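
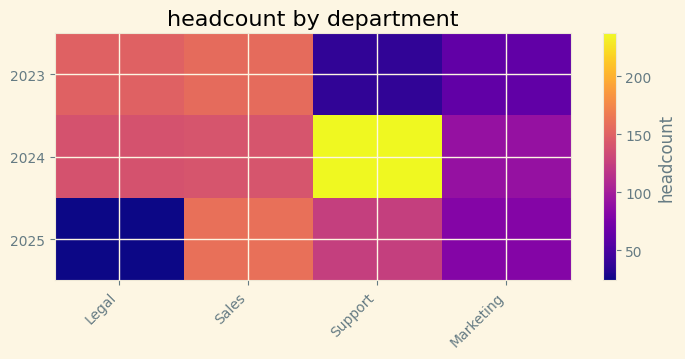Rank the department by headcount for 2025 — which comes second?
Support

Top 3 for 2025: Sales ≈ 160, Support ≈ 120, Marketing ≈ 80.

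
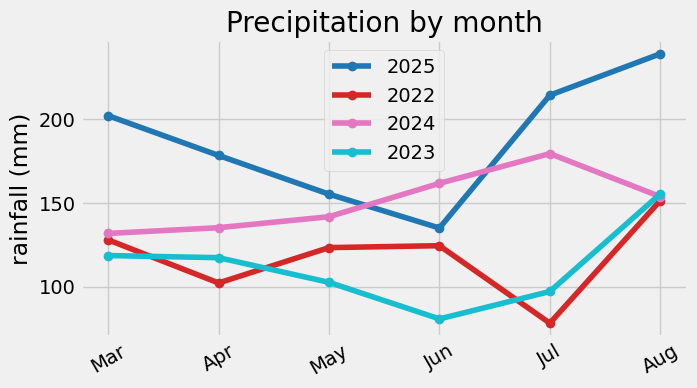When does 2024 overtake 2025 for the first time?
May: 2024 ≈ 140 vs 2025 ≈ 160 (not yet); Jun: 2024 ≈ 160 vs 2025 ≈ 140 (first crossover).

Jun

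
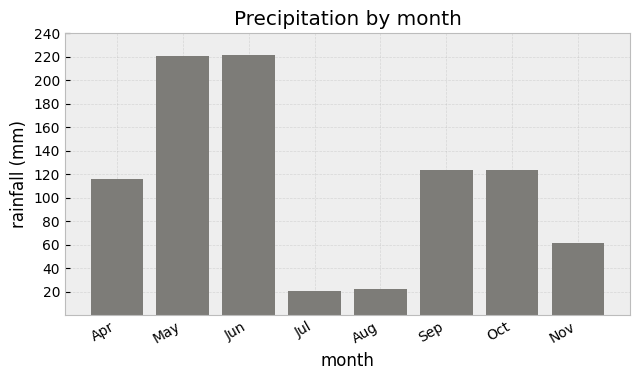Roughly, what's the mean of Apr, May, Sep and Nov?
(120 + 220 + 120 + 60) / 4 ≈ 130.

≈ 130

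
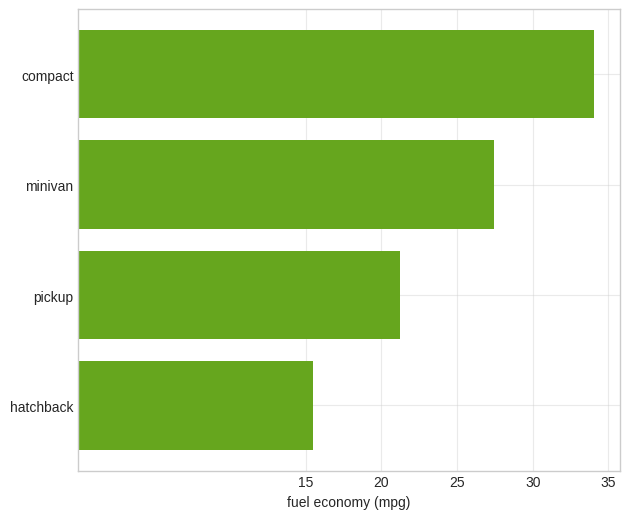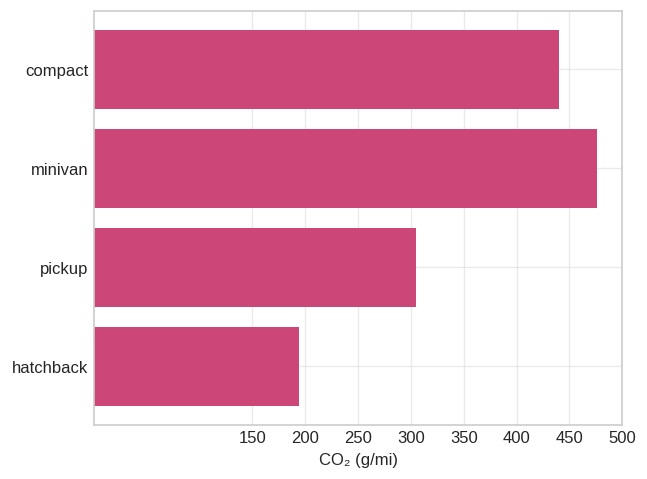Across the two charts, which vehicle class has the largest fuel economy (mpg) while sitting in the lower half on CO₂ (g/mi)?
Chart 2 median CO₂ (g/mi) ≈ 350; below-median vehicle classes: pickup, hatchback. Among those, pickup has the highest fuel economy (mpg) (≈ 20).

pickup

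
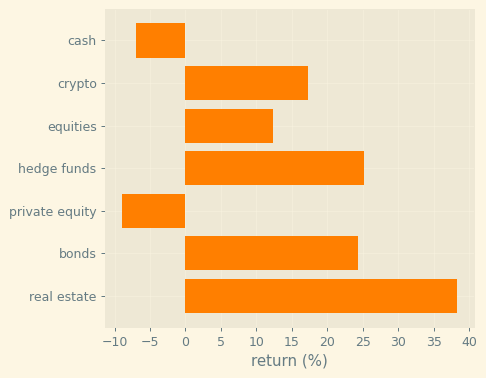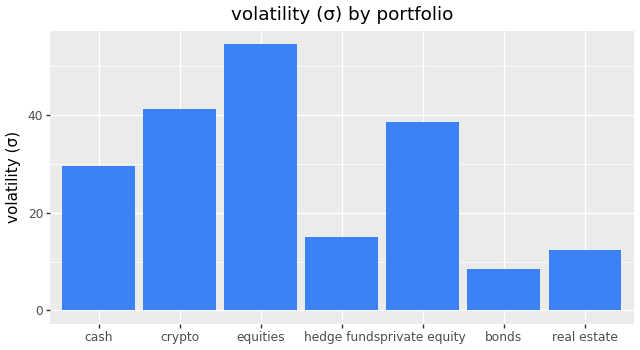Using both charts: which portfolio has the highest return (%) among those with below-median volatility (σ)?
Chart 2 median volatility (σ) ≈ 30; below-median portfolios: hedge funds, bonds, real estate. Among those, real estate has the highest return (%) (≈ 40).

real estate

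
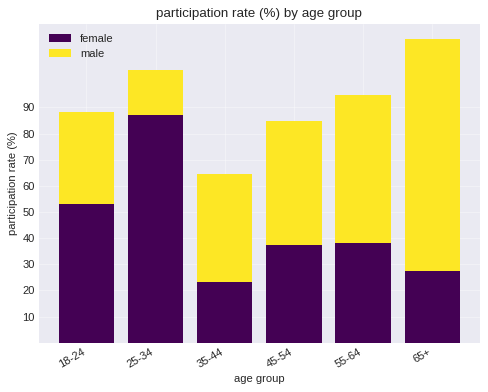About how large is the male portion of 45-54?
≈ 40

male top ≈ 80, bottom ≈ 40; segment ≈ 40.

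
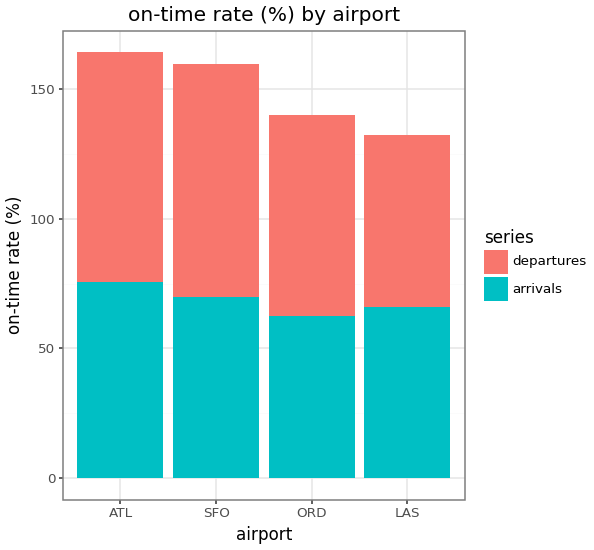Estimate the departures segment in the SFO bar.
departures top ≈ 160, bottom ≈ 60; segment ≈ 100.

≈ 100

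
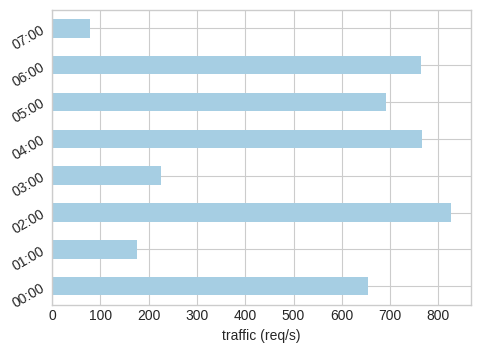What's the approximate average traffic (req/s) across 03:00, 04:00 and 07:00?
(200 + 800 + 100) / 3 ≈ 367.

≈ 367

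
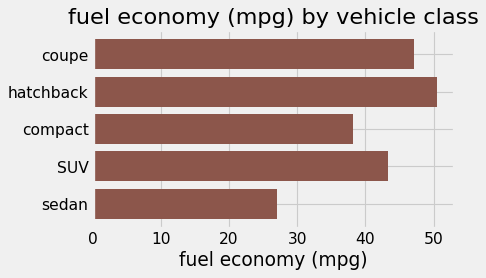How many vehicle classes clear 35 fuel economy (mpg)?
4

Above 35: coupe, hatchback, compact, SUV.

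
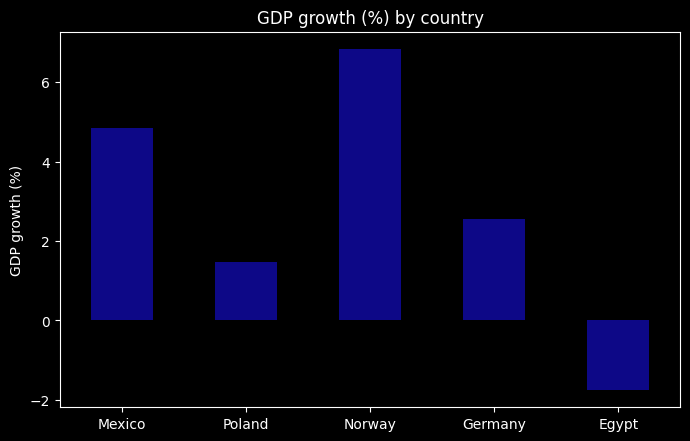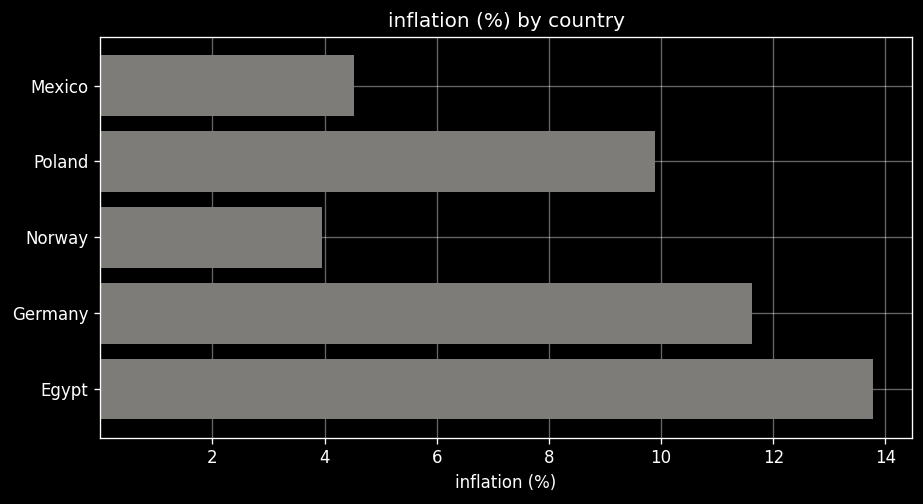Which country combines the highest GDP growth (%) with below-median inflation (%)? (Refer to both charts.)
Norway

Chart 2 median inflation (%) ≈ 10; below-median countries: Mexico, Norway. Among those, Norway has the highest GDP growth (%) (≈ 7).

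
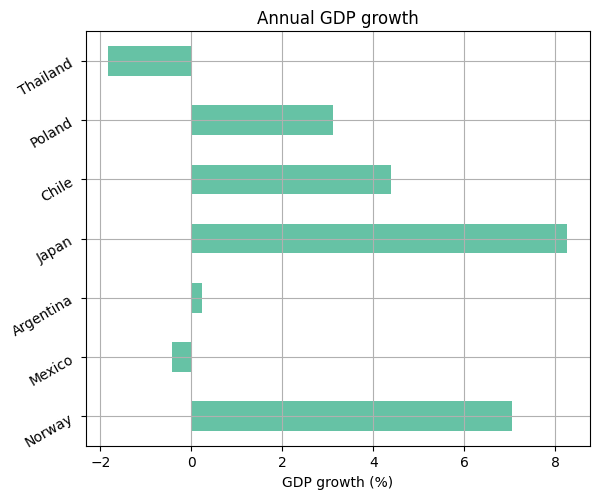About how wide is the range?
≈ 10

Max Japan ≈ 8, min Thailand ≈ -2; range ≈ 10.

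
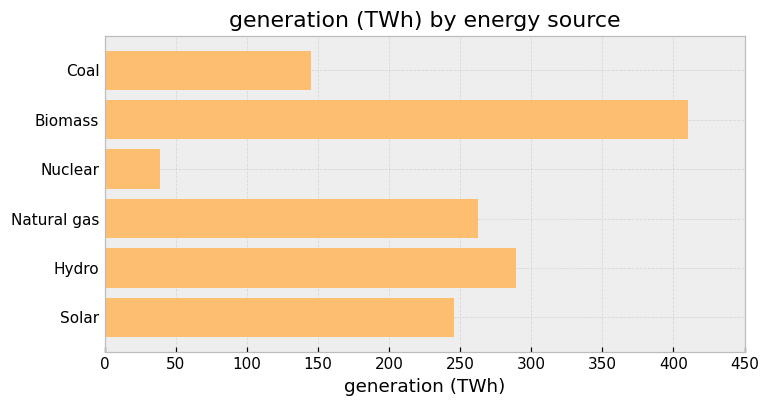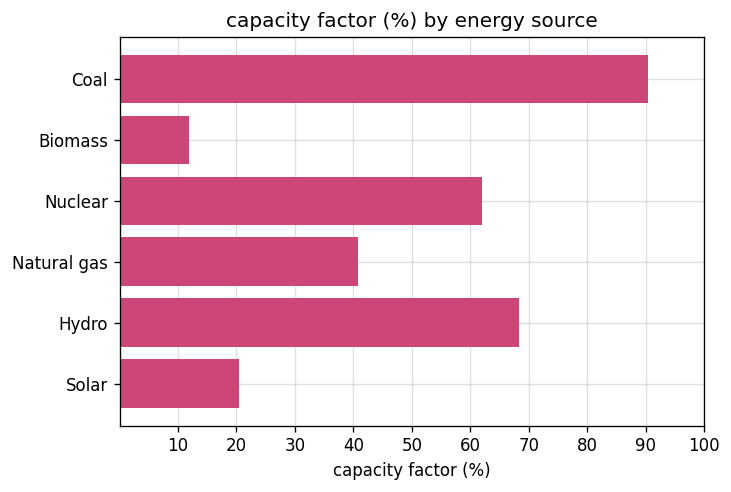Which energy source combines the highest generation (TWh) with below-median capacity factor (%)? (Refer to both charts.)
Chart 2 median capacity factor (%) ≈ 50; below-median energy sources: Biomass, Natural gas, Solar. Among those, Biomass has the highest generation (TWh) (≈ 400).

Biomass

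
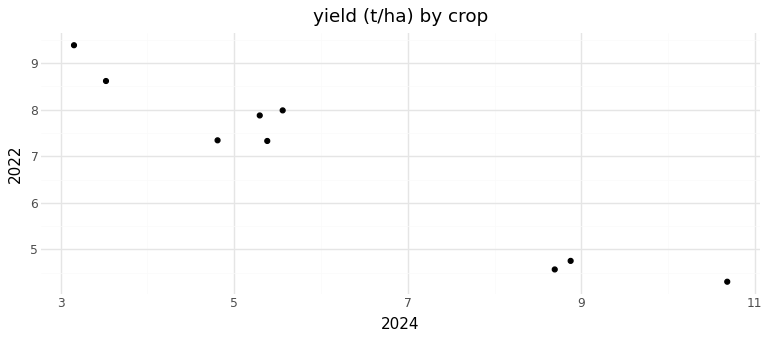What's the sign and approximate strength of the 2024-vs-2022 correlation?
Points are negatively correlated; strong (|r| ≈ 1.0).

negative, strong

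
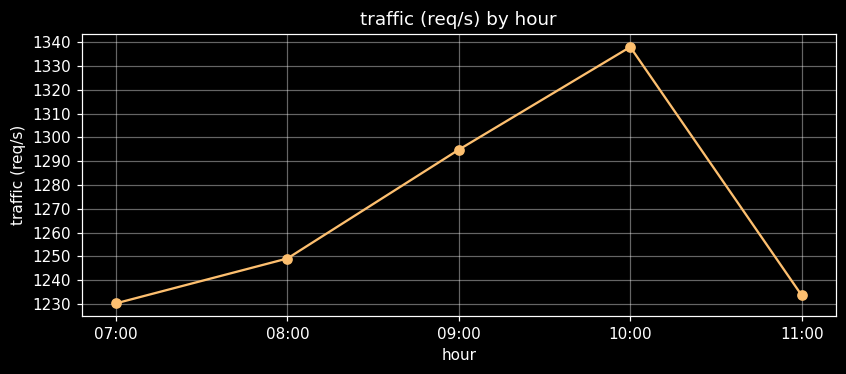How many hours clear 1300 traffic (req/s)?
Above 1300: 10:00.

1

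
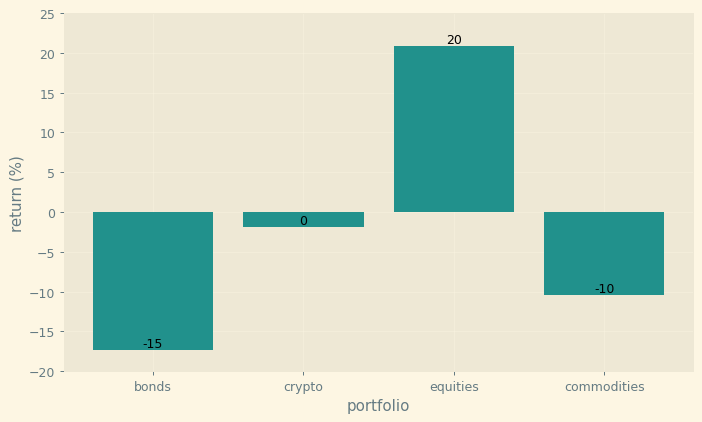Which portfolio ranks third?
Top 4: equities ≈ 20, crypto ≈ 0, commodities ≈ -10, bonds ≈ -15.

commodities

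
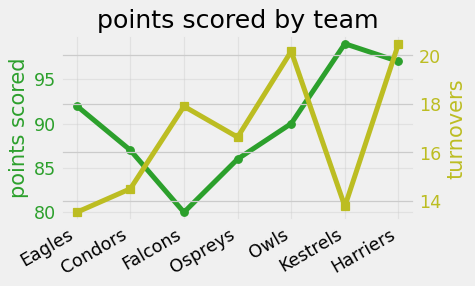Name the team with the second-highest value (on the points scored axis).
Harriers

Top 3 (on the points scored axis): Kestrels ≈ 100, Harriers ≈ 96, Eagles ≈ 92.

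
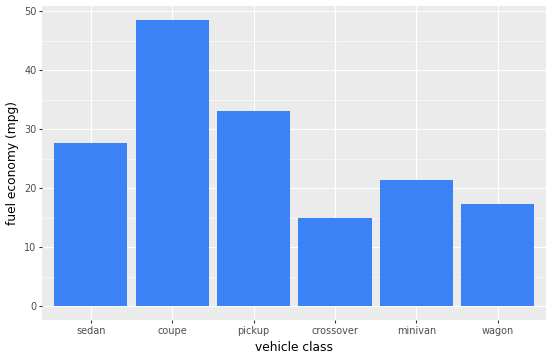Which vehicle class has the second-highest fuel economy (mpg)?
pickup

Top 3: coupe ≈ 50, pickup ≈ 35, sedan ≈ 30.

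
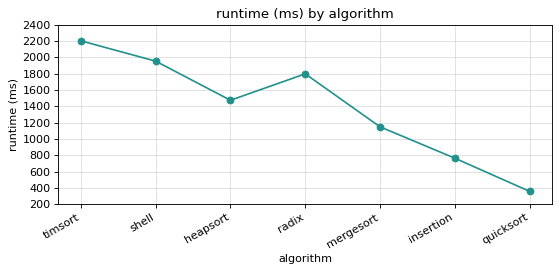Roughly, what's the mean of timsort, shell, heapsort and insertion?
≈ 1600

(2200 + 2000 + 1400 + 800) / 4 ≈ 1600.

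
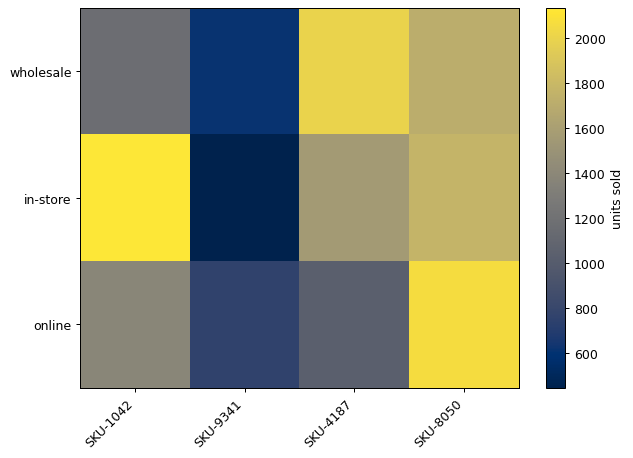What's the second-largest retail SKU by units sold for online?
Top 3 for online: SKU-8050 ≈ 2000, SKU-1042 ≈ 1400, SKU-4187 ≈ 1000.

SKU-1042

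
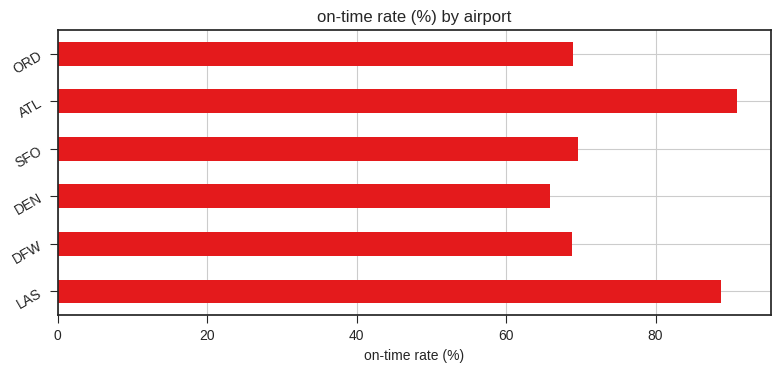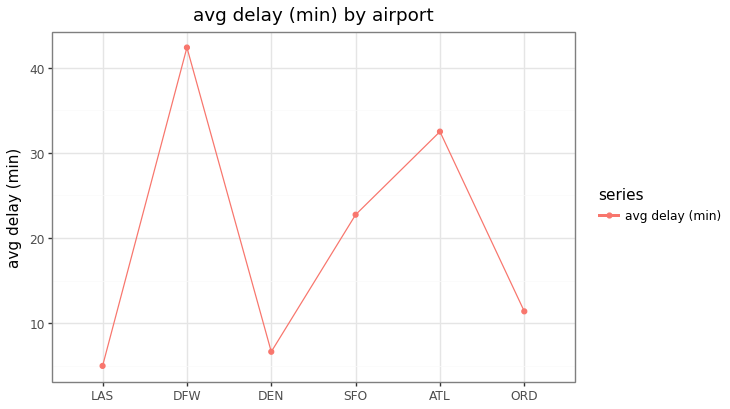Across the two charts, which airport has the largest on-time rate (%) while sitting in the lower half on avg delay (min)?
Chart 2 median avg delay (min) ≈ 15; below-median airports: LAS, DEN, ORD. Among those, LAS has the highest on-time rate (%) (≈ 90).

LAS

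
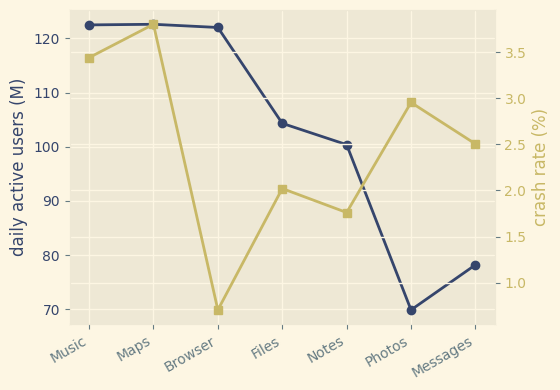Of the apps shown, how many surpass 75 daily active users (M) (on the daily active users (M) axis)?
6

Above 75: Music, Maps, Browser, Files, Notes, Messages.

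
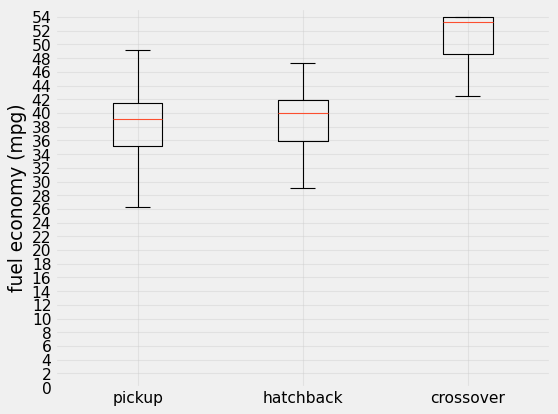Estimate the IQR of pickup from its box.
Q3 ≈ 42, Q1 ≈ 36; IQR ≈ 6.

≈ 6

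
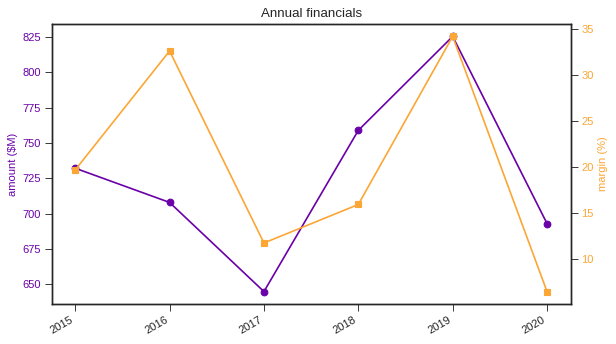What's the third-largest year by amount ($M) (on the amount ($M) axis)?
2015

Top 4 (on the amount ($M) axis): 2019 ≈ 820, 2018 ≈ 760, 2015 ≈ 740, 2016 ≈ 700.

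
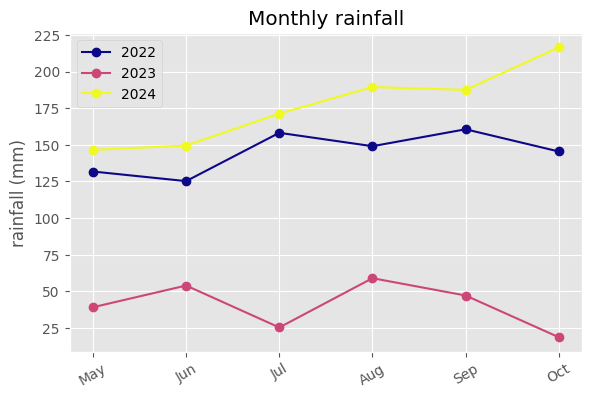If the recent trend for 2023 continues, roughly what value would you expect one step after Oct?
Last three: 60, 40, 20 → slope ≈ -20/step → next ≈ 0.

≈ 0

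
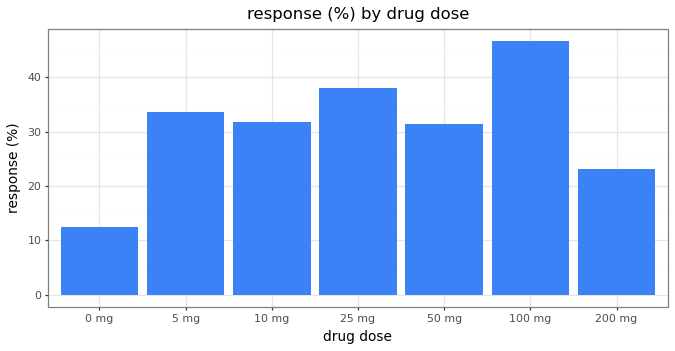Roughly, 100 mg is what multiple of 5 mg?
≈ 1.29×

100 mg ≈ 45, 5 mg ≈ 35; 45/35 ≈ 1.29.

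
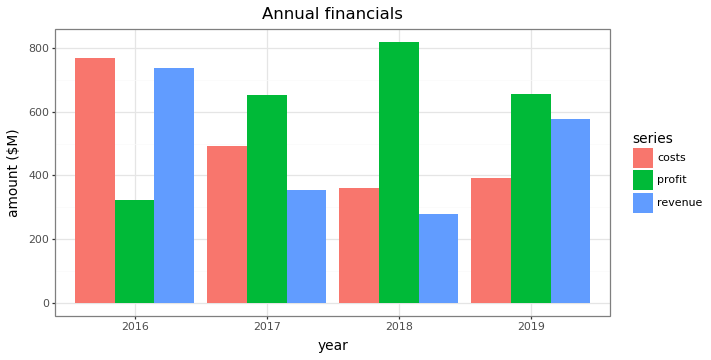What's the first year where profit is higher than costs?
2017

2016: profit ≈ 300 vs costs ≈ 800 (not yet); 2017: profit ≈ 700 vs costs ≈ 500 (first crossover).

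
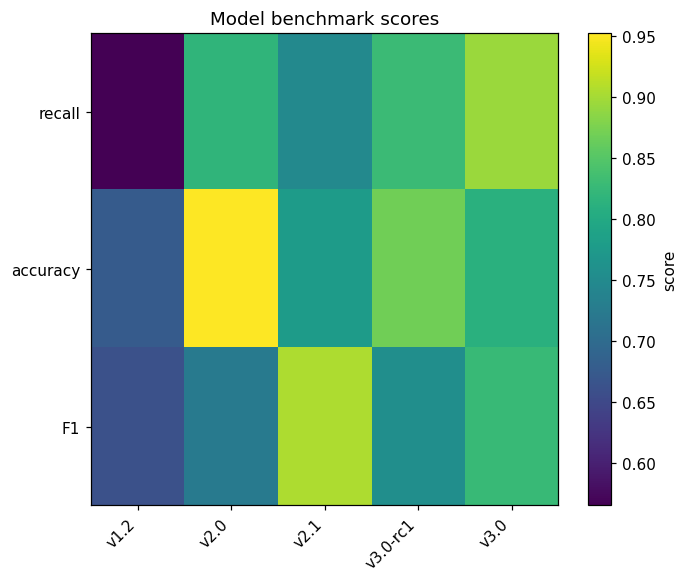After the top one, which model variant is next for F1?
v3.0

Top 3 for F1: v2.1 ≈ 0.90, v3.0 ≈ 0.85, v3.0-rc1 ≈ 0.75.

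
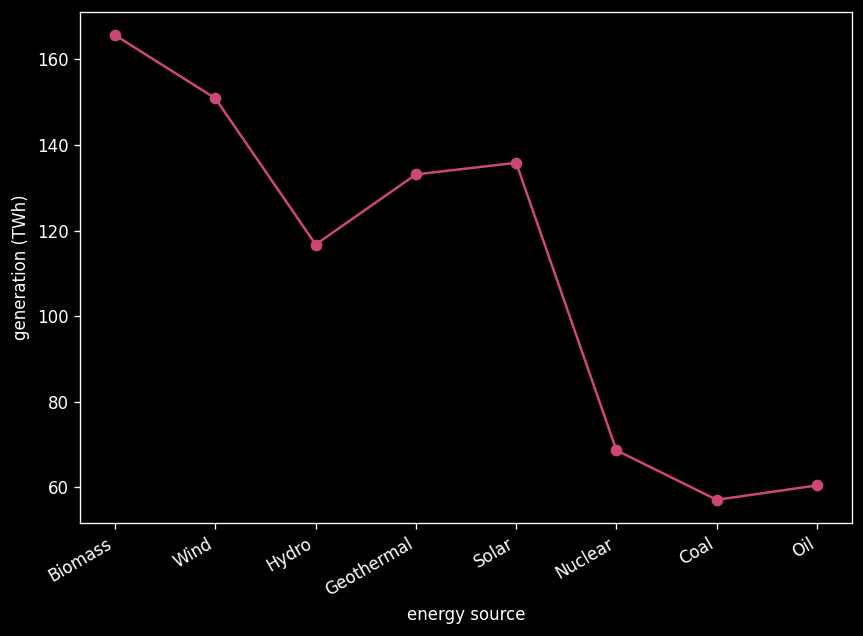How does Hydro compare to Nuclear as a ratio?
≈ 1.71×

Hydro ≈ 120, Nuclear ≈ 70; 120/70 ≈ 1.71.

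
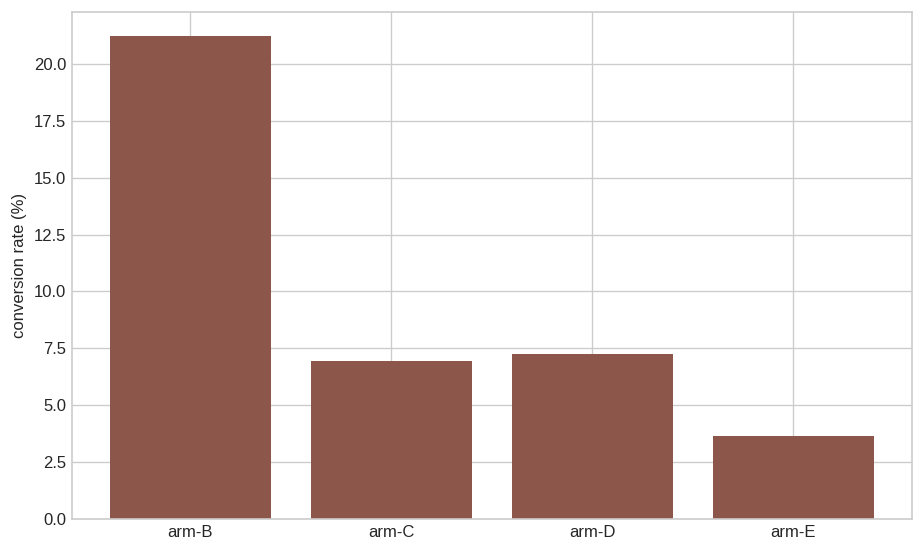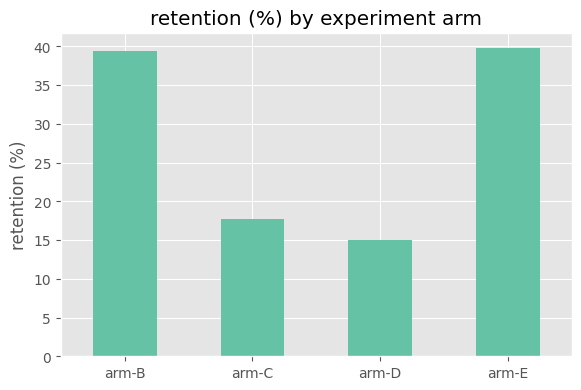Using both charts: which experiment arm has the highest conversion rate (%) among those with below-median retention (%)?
Chart 2 median retention (%) ≈ 30; below-median experiment arms: arm-C, arm-D. Among those, arm-D has the highest conversion rate (%) (≈ 8).

arm-D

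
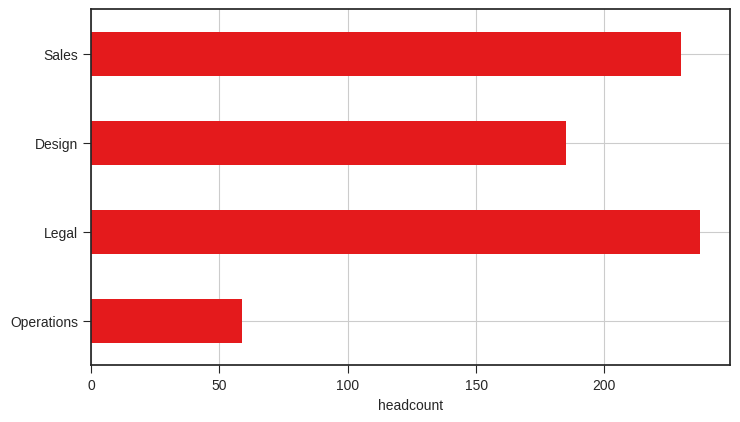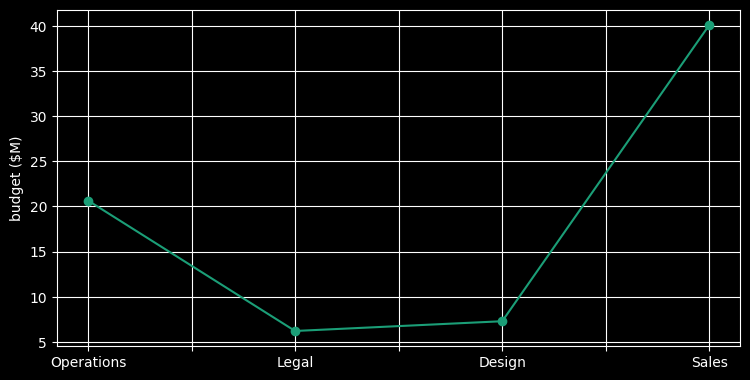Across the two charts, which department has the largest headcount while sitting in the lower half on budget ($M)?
Legal

Chart 2 median budget ($M) ≈ 15; below-median departments: Legal, Design. Among those, Legal has the highest headcount (≈ 225).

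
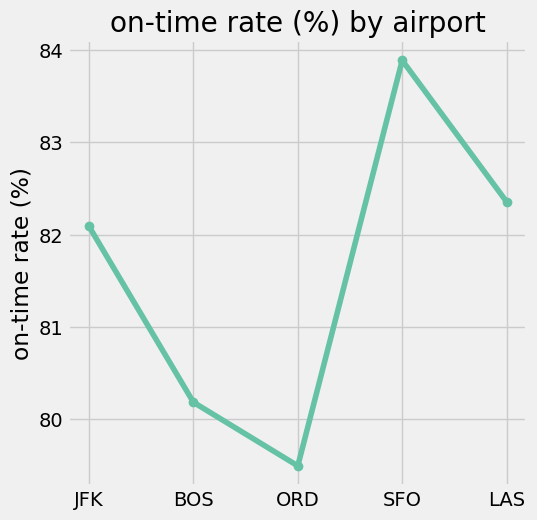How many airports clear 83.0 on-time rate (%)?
Above 83.0: SFO.

1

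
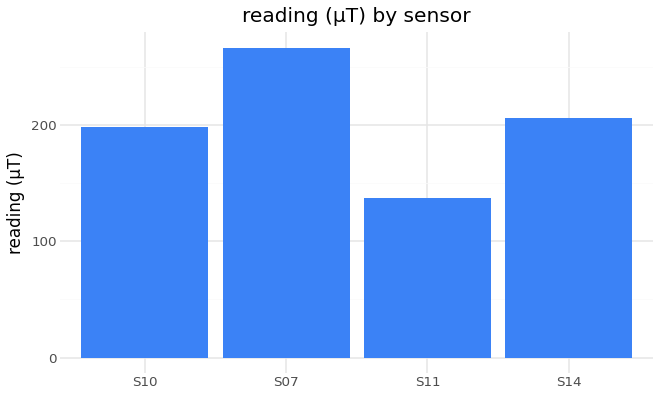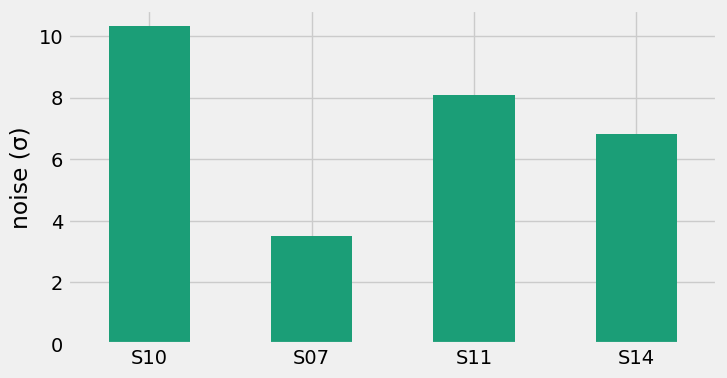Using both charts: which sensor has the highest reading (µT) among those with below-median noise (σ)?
Chart 2 median noise (σ) ≈ 7; below-median sensors: S07, S14. Among those, S07 has the highest reading (µT) (≈ 275).

S07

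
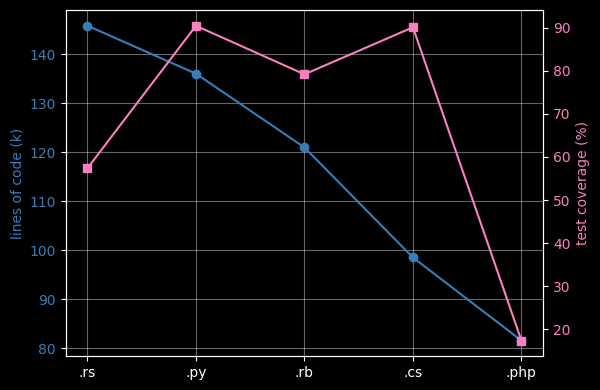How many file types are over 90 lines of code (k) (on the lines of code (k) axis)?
Above 90: .rs, .py, .rb, .cs.

4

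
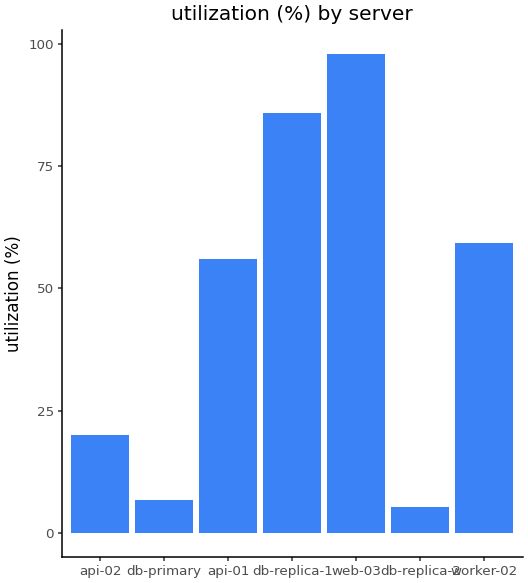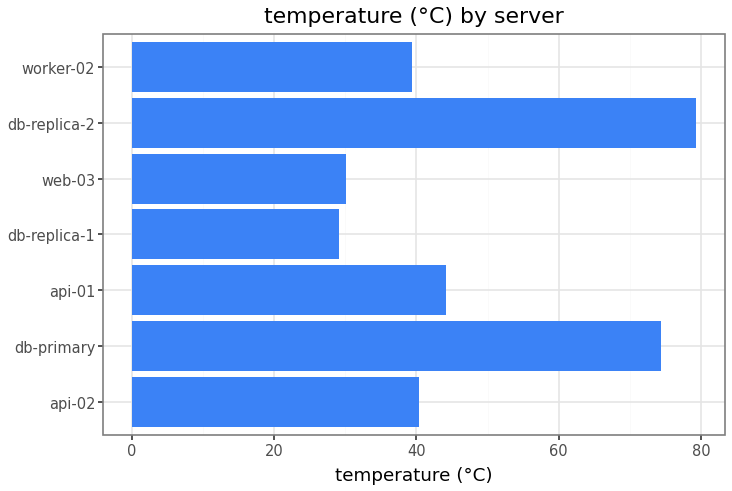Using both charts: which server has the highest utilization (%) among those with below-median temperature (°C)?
web-03

Chart 2 median temperature (°C) ≈ 40; below-median servers: db-replica-1, web-03, worker-02. Among those, web-03 has the highest utilization (%) (≈ 100).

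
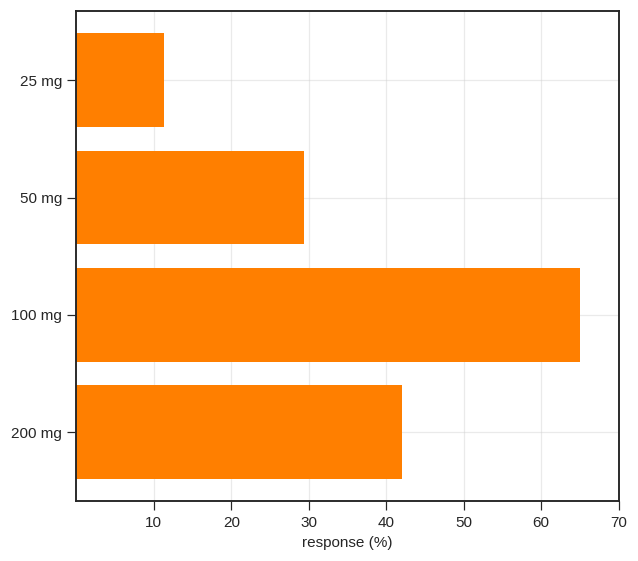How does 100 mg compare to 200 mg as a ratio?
100 mg ≈ 70, 200 mg ≈ 40; 70/40 ≈ 1.75.

≈ 1.75×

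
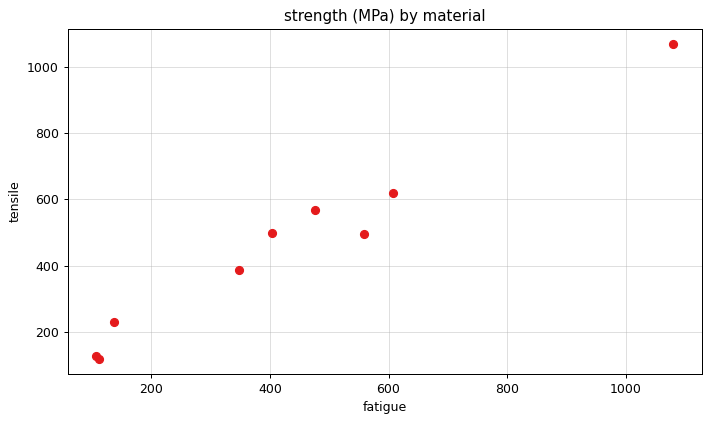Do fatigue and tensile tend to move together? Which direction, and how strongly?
Points are positively correlated; strong (|r| ≈ 1.0).

positive, strong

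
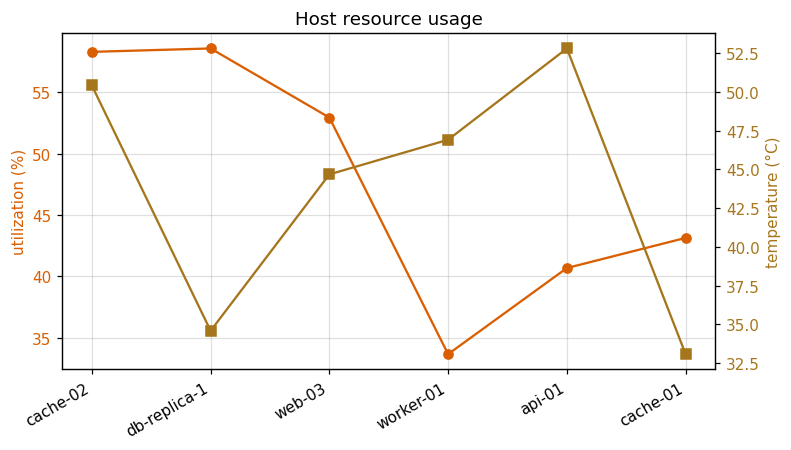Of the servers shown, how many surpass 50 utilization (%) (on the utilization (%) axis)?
Above 50: cache-02, db-replica-1, web-03.

3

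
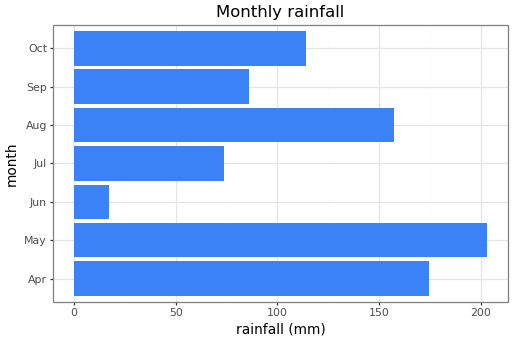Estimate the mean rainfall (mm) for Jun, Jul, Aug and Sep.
(20 + 80 + 160 + 80) / 4 ≈ 85.

≈ 85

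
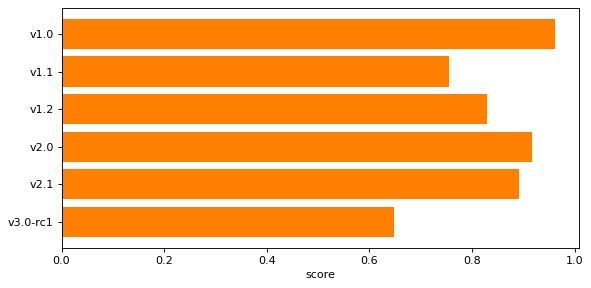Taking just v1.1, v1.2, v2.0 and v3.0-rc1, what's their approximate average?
≈ 0.78

(0.8 + 0.8 + 0.9 + 0.6) / 4 ≈ 0.78.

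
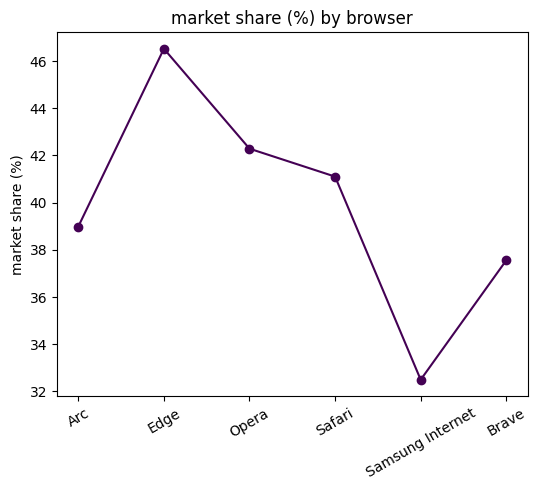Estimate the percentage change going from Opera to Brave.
≈ -9.5%

Opera ≈ 42, Brave ≈ 38; (38 − 42) / 42 ≈ -9.5%.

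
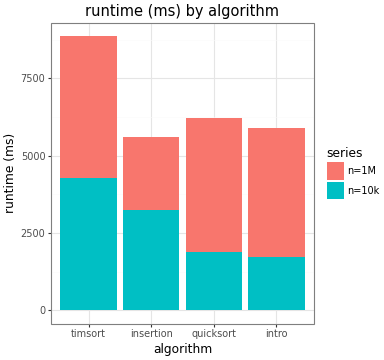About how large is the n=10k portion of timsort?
≈ 4000

n=10k top ≈ 4000, bottom ≈ 0; segment ≈ 4000.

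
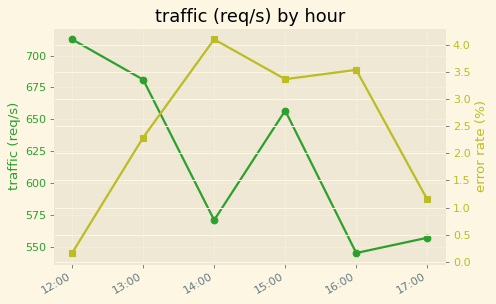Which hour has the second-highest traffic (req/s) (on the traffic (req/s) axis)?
Top 3 (on the traffic (req/s) axis): 12:00 ≈ 720, 13:00 ≈ 680, 15:00 ≈ 660.

13:00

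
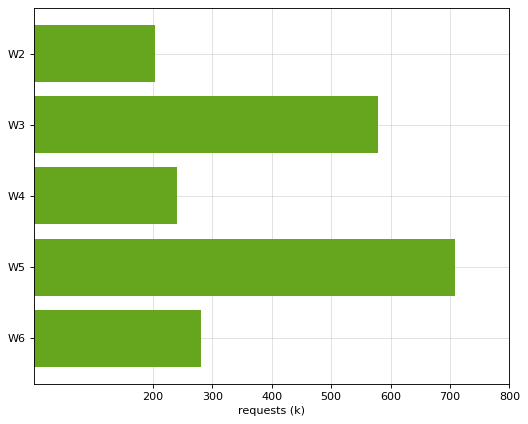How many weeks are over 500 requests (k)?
Above 500: W3, W5.

2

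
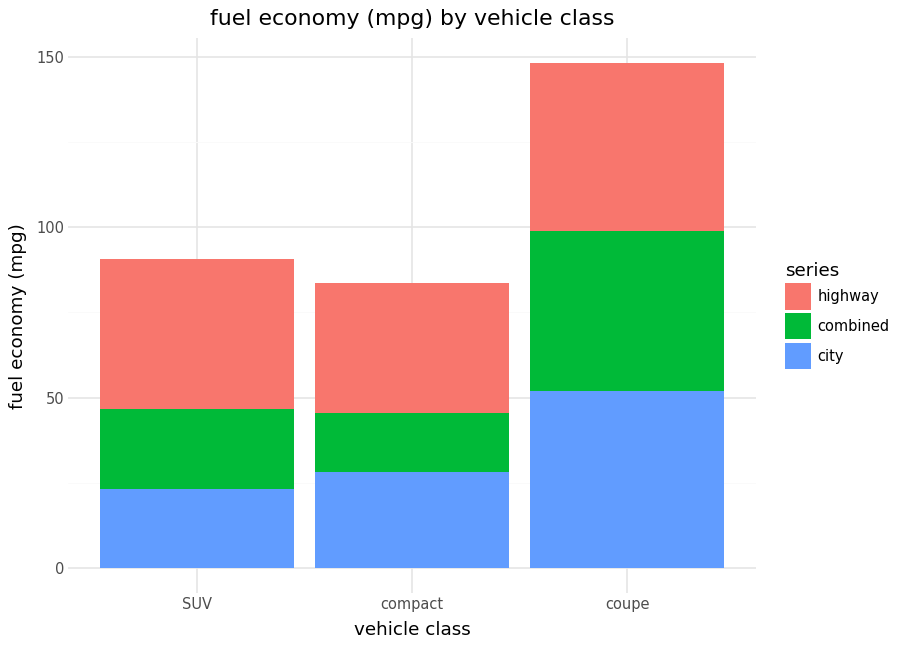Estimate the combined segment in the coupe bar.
combined top ≈ 100, bottom ≈ 60; segment ≈ 40.

≈ 40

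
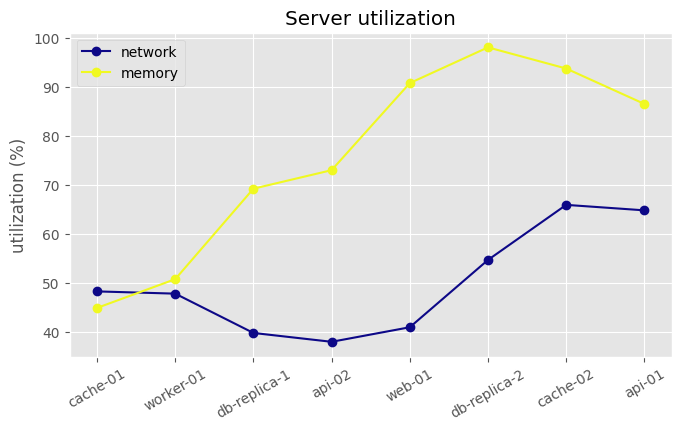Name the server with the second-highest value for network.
api-01

Top 3 for network: cache-02 ≈ 70, api-01 ≈ 60, db-replica-2 ≈ 50.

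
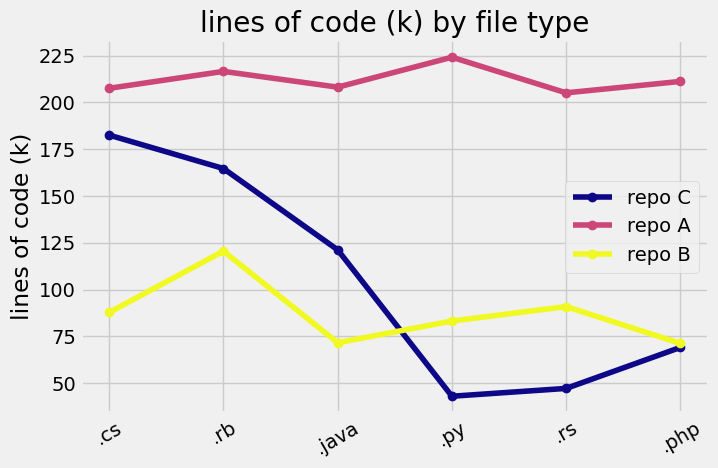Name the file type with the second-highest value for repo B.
.rs

Top 3 for repo B: .rb ≈ 120, .rs ≈ 100, .cs ≈ 80.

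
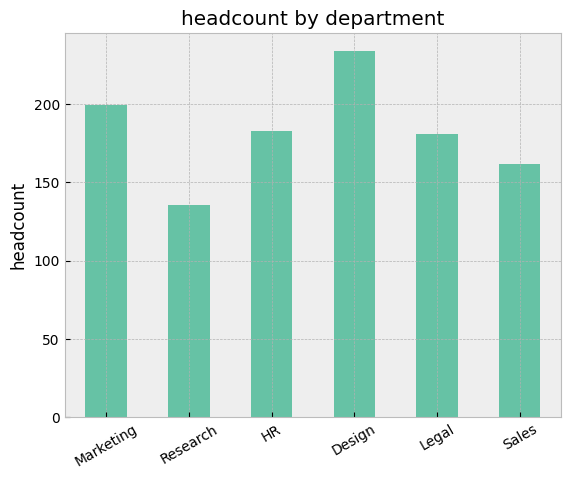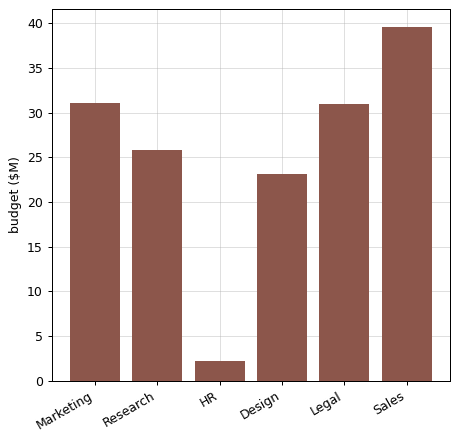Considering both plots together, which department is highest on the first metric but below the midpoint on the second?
Design

Chart 2 median budget ($M) ≈ 30; below-median departments: Research, HR, Design. Among those, Design has the highest headcount (≈ 225).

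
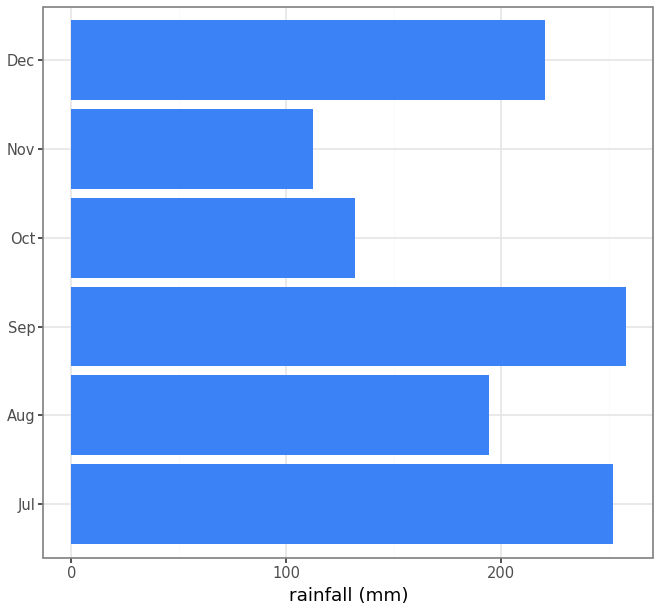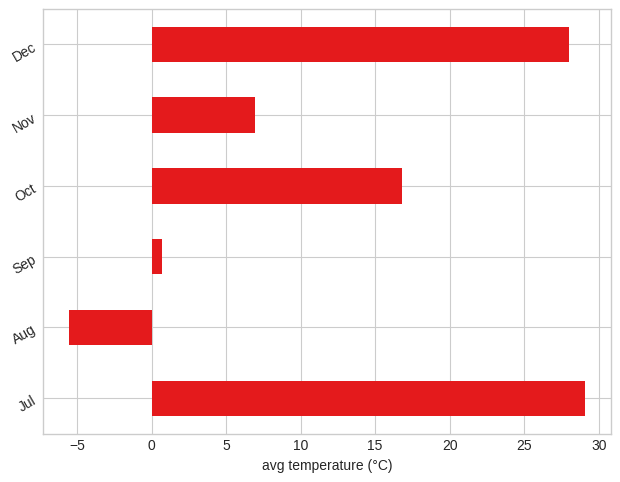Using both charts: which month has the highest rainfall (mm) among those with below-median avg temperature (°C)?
Chart 2 median avg temperature (°C) ≈ 10; below-median months: Aug, Sep, Nov. Among those, Sep has the highest rainfall (mm) (≈ 250).

Sep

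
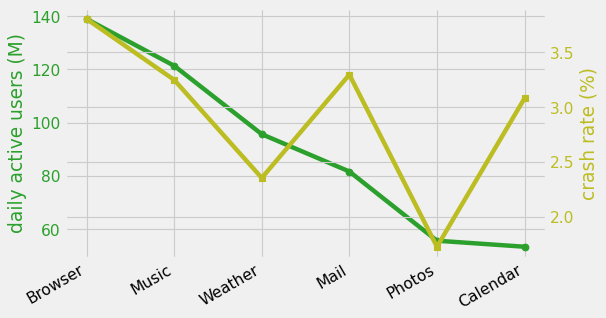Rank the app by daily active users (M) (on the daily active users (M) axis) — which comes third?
Top 4 (on the daily active users (M) axis): Browser ≈ 140, Music ≈ 120, Weather ≈ 100, Mail ≈ 80.

Weather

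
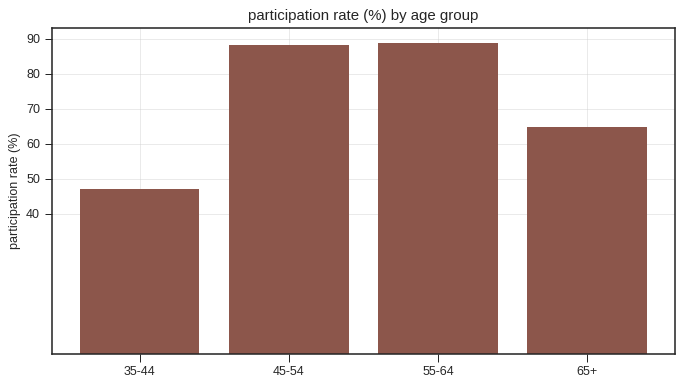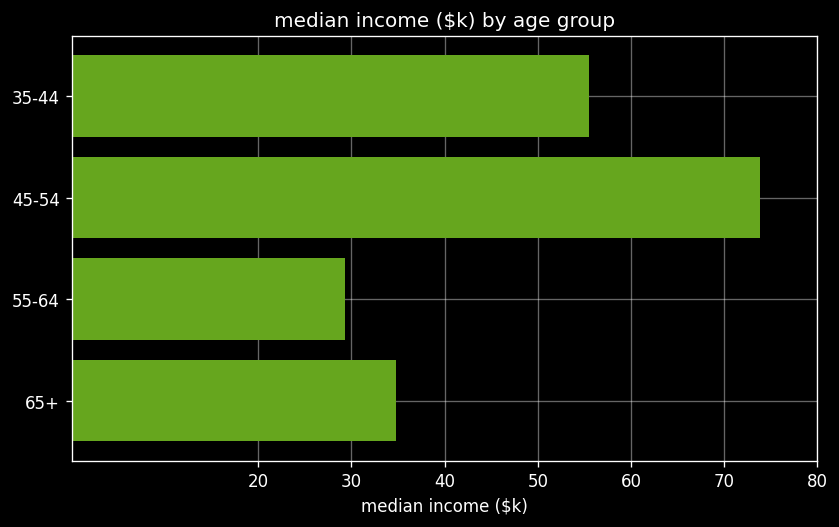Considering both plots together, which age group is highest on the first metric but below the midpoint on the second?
55-64

Chart 2 median median income ($k) ≈ 50; below-median age groups: 55-64, 65+. Among those, 55-64 has the highest participation rate (%) (≈ 90).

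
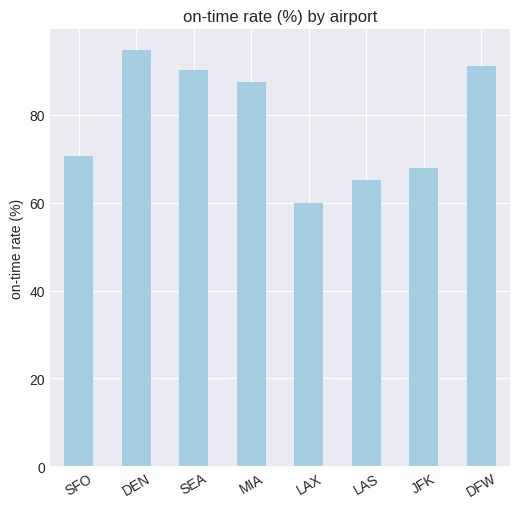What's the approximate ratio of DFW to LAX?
DFW ≈ 90, LAX ≈ 60; 90/60 ≈ 1.5.

≈ 1.5×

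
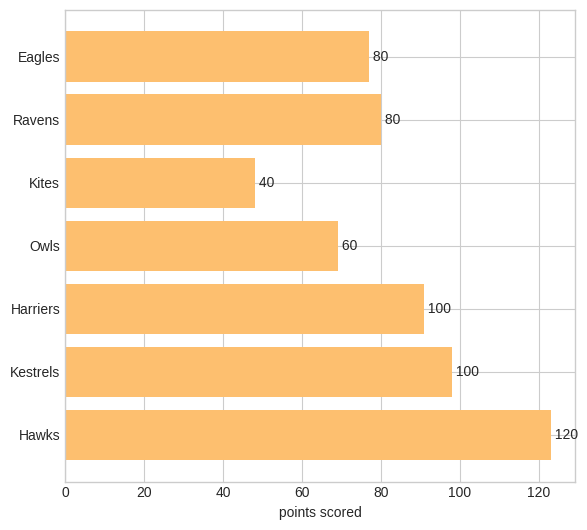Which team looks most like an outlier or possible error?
Hawks

Hawks ≈ 120; the rest sit between ≈ 40 and ≈ 100.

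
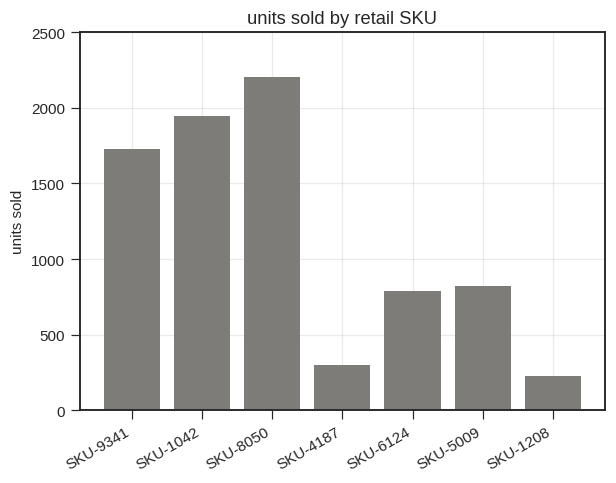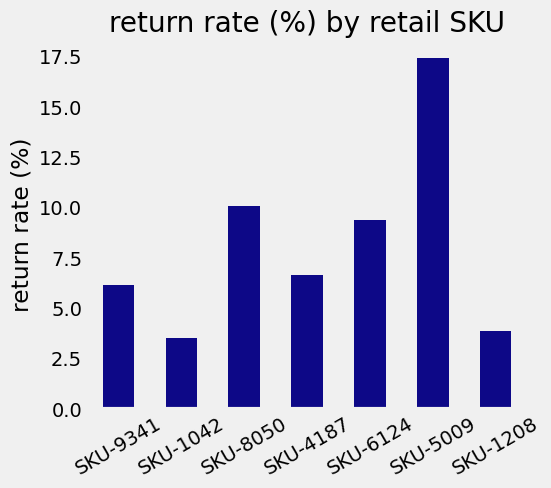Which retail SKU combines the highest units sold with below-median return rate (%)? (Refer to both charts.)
SKU-1042

Chart 2 median return rate (%) ≈ 6; below-median retail SKUs: SKU-9341, SKU-1042, SKU-1208. Among those, SKU-1042 has the highest units sold (≈ 2000).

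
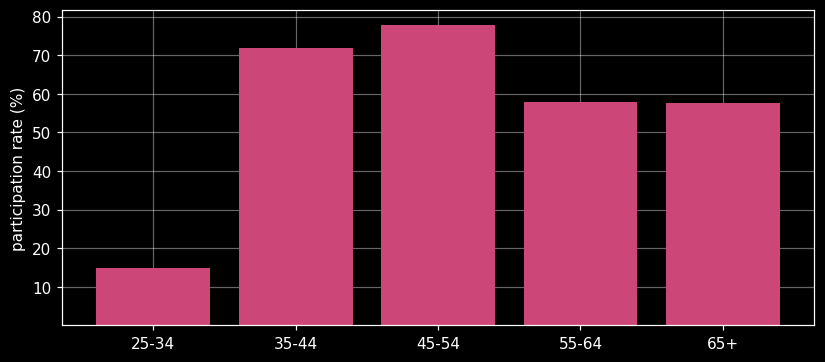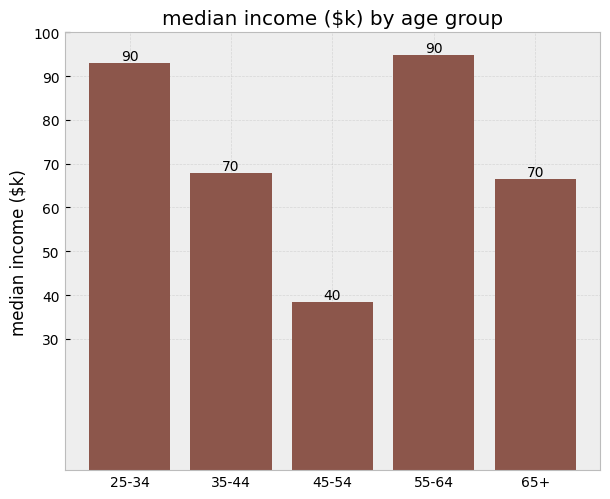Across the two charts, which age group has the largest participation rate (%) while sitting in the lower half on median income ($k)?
45-54

Chart 2 median median income ($k) ≈ 70; below-median age groups: 45-54, 65+. Among those, 45-54 has the highest participation rate (%) (≈ 80).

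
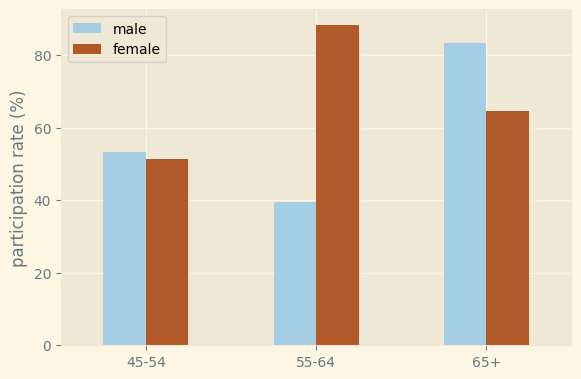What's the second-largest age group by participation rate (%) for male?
Top 3 for male: 65+ ≈ 80, 45-54 ≈ 50, 55-64 ≈ 40.

45-54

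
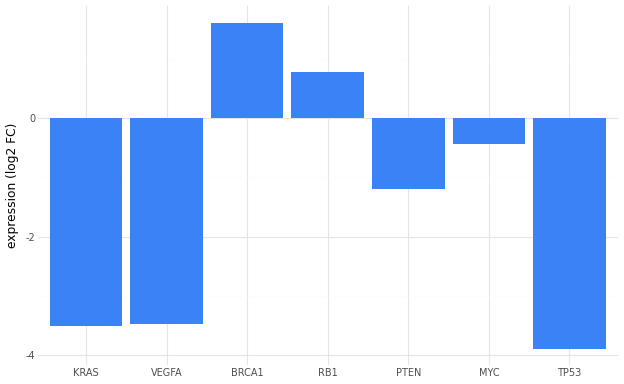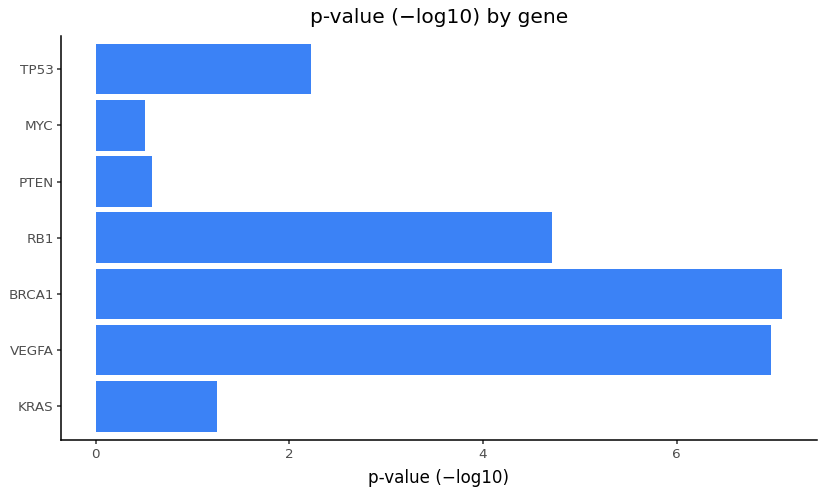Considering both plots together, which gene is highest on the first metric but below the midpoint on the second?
Chart 2 median p-value (−log10) ≈ 2; below-median genes: KRAS, PTEN, MYC. Among those, MYC has the highest expression (log2 FC) (≈ -0.4).

MYC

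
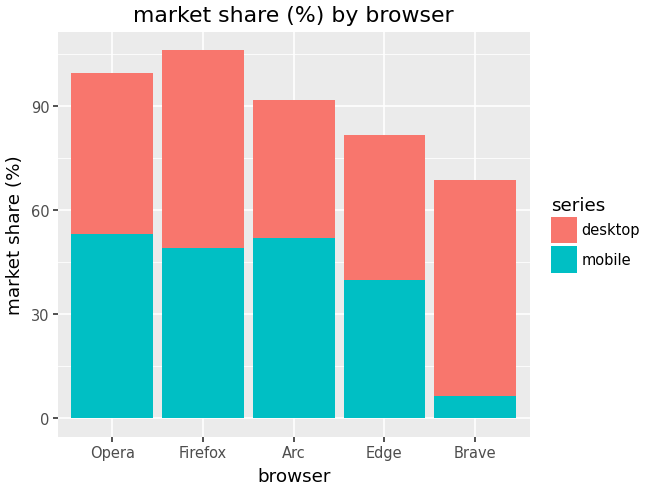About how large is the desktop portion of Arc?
≈ 40

desktop top ≈ 90, bottom ≈ 50; segment ≈ 40.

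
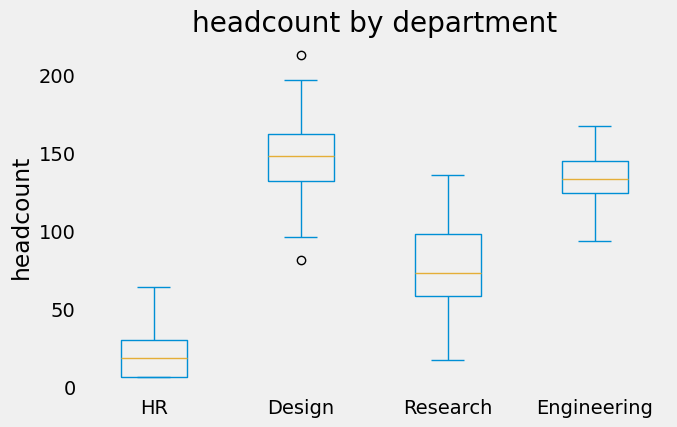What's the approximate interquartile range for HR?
Q3 ≈ 20, Q1 ≈ 0; IQR ≈ 20.

≈ 20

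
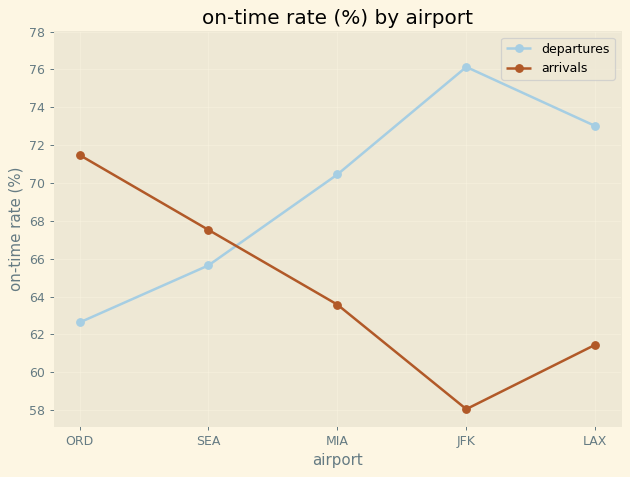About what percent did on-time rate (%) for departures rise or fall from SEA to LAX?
SEA ≈ 66, LAX ≈ 74; (74 − 66) / 66 ≈ +12.1%.

≈ +12.1%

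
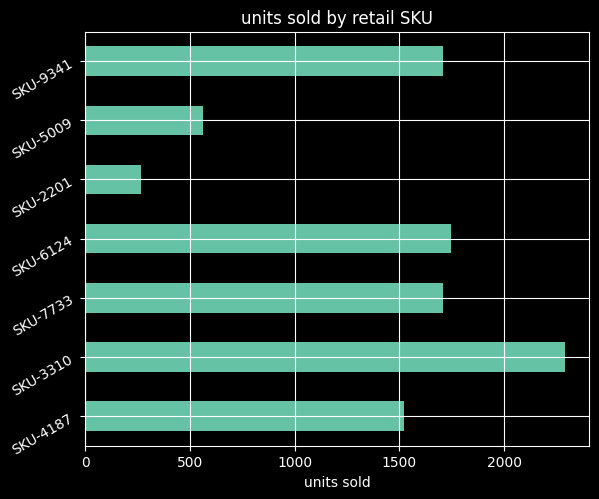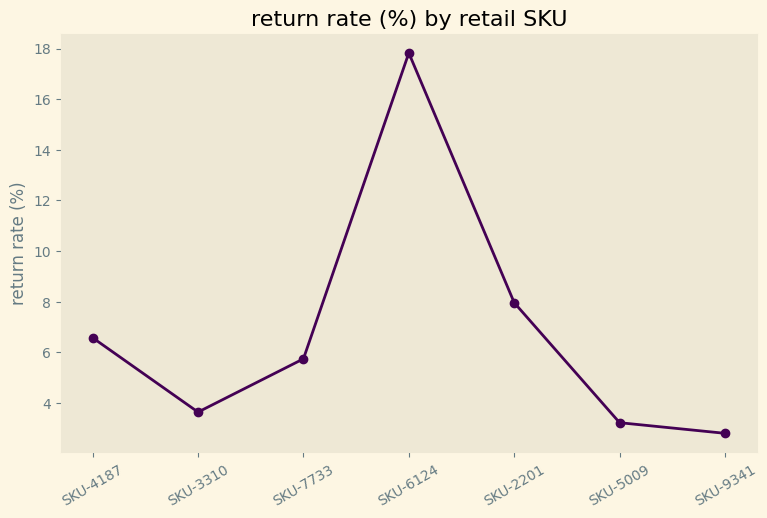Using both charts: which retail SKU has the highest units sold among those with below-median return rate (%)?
Chart 2 median return rate (%) ≈ 6; below-median retail SKUs: SKU-3310, SKU-5009, SKU-9341. Among those, SKU-3310 has the highest units sold (≈ 2500).

SKU-3310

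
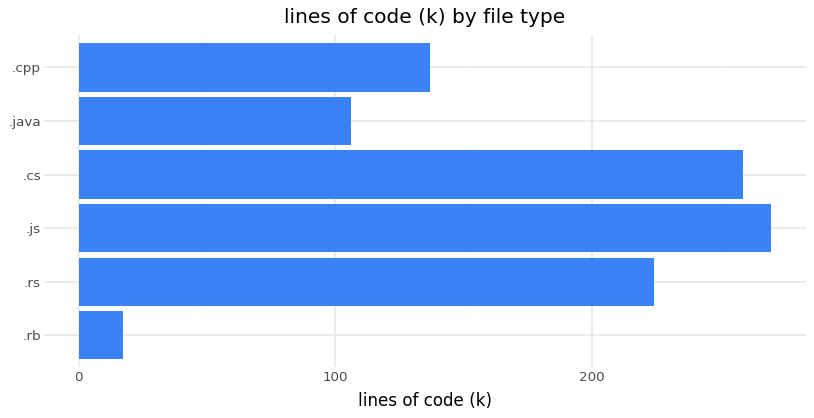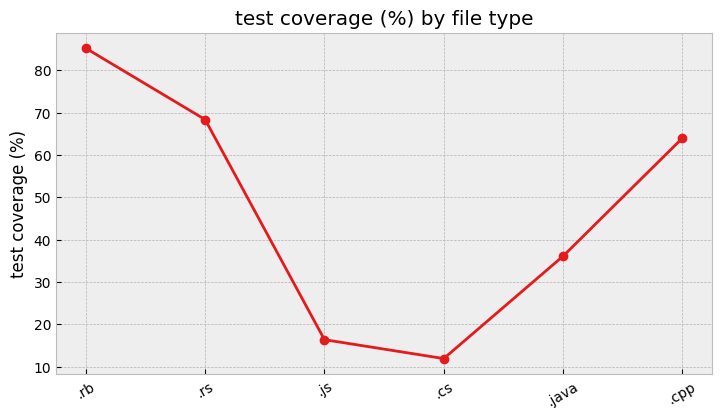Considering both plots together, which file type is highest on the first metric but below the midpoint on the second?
Chart 2 median test coverage (%) ≈ 50; below-median file types: .js, .cs, .java. Among those, .js has the highest lines of code (k) (≈ 275).

.js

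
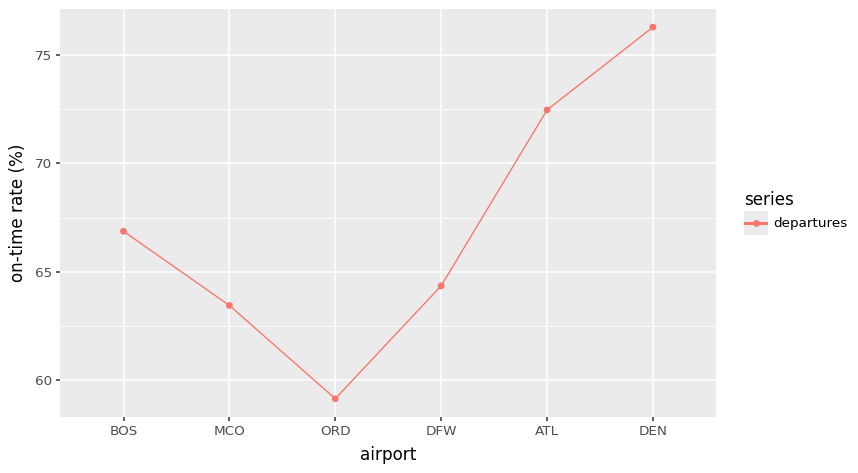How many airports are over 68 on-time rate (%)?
2

Above 68: ATL, DEN.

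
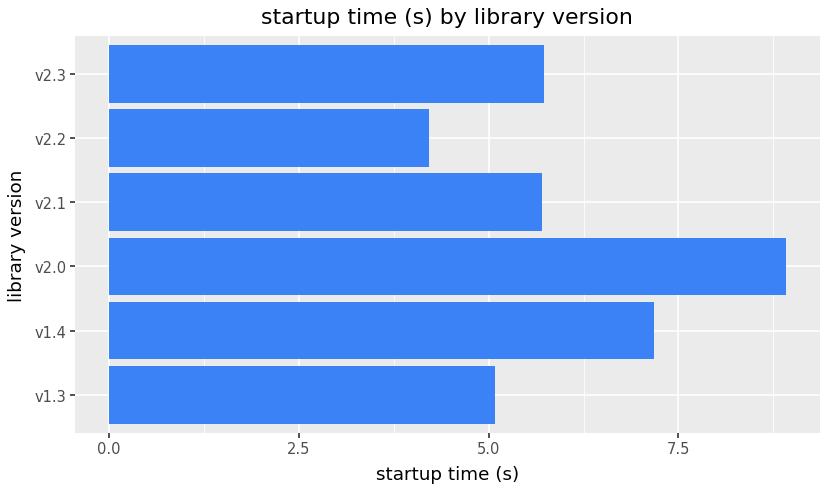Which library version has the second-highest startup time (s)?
Top 3: v2.0 ≈ 9, v1.4 ≈ 7, v2.3 ≈ 6.

v1.4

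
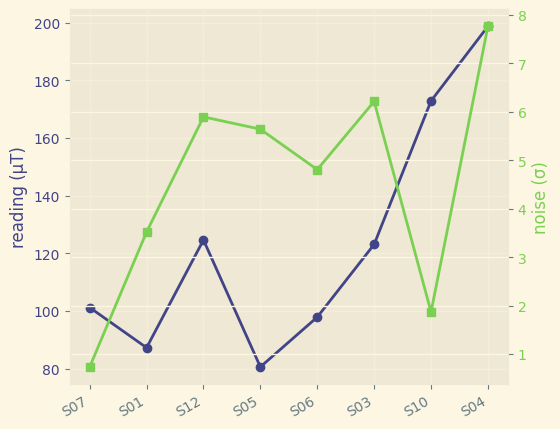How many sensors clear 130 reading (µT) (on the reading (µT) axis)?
2

Above 130: S10, S04.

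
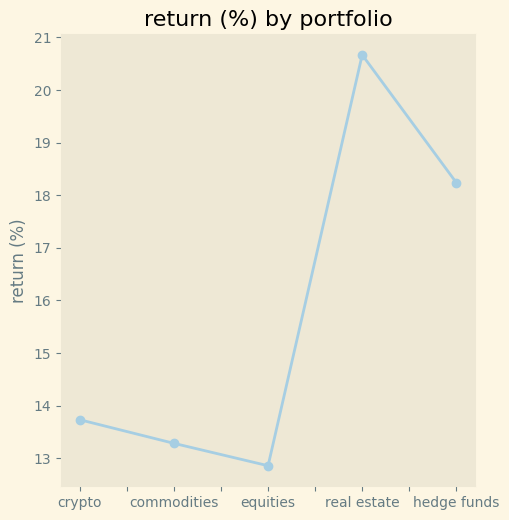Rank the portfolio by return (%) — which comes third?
Top 4: real estate ≈ 21, hedge funds ≈ 18, crypto ≈ 14, commodities ≈ 13.

crypto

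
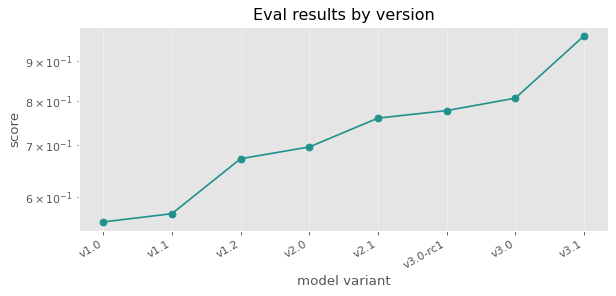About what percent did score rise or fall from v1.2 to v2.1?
v1.2 ≈ 0.65, v2.1 ≈ 0.75; (0.75 − 0.65) / 0.65 ≈ +15.4%.

≈ +15.4%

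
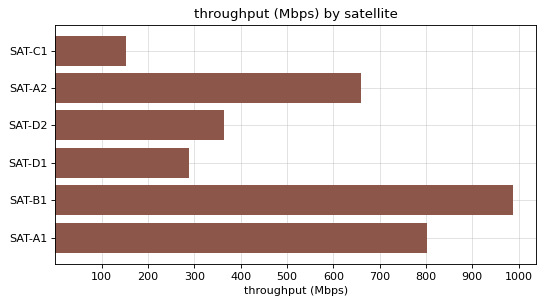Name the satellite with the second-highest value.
SAT-A1

Top 3: SAT-B1 ≈ 1000, SAT-A1 ≈ 800, SAT-A2 ≈ 700.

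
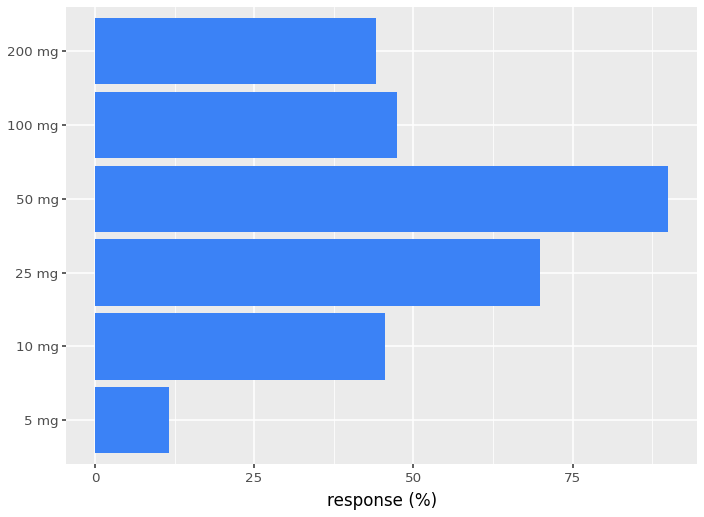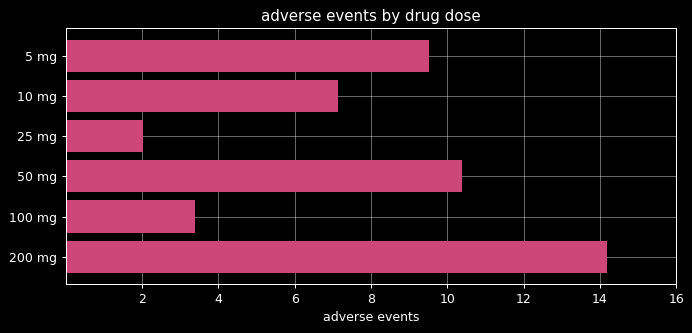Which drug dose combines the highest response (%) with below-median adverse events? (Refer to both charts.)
25 mg

Chart 2 median adverse events ≈ 8; below-median drug doses: 10 mg, 25 mg, 100 mg. Among those, 25 mg has the highest response (%) (≈ 70).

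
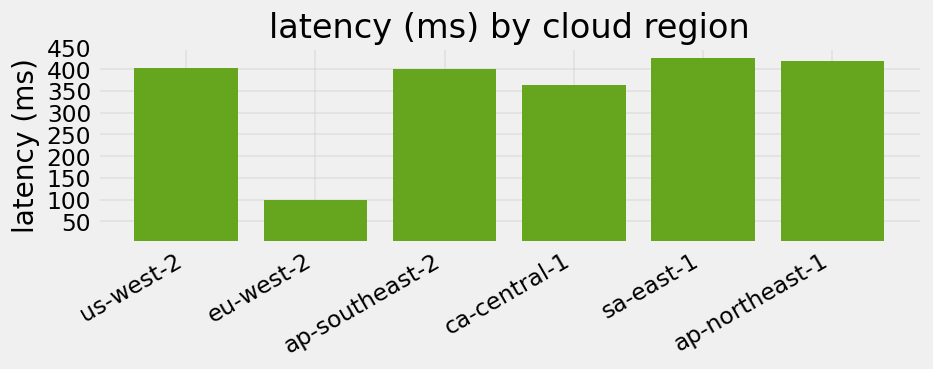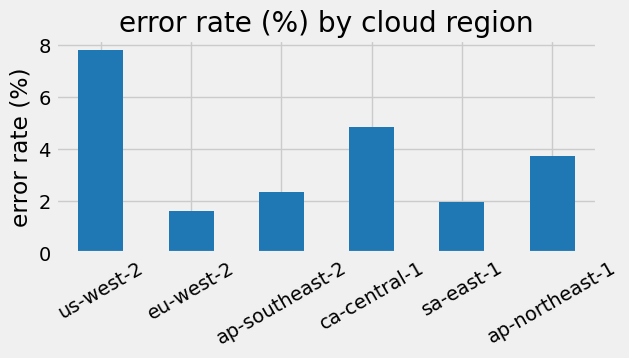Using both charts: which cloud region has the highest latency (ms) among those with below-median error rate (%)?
Chart 2 median error rate (%) ≈ 3; below-median cloud regions: eu-west-2, ap-southeast-2, sa-east-1. Among those, sa-east-1 has the highest latency (ms) (≈ 450).

sa-east-1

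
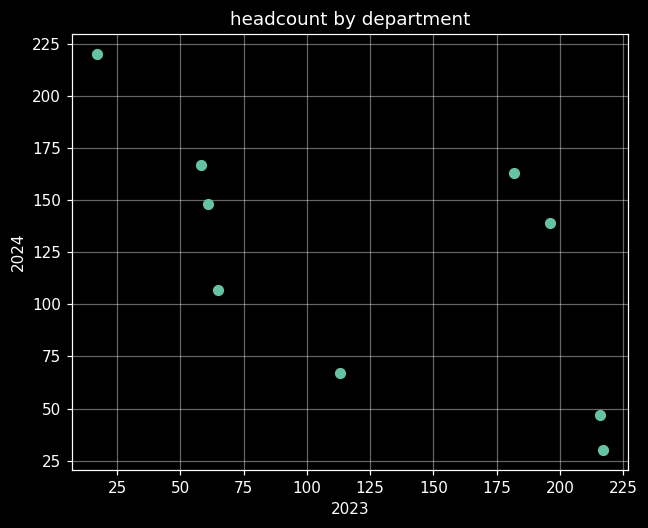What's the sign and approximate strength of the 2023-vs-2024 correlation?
negative, moderate

Points are negatively correlated; moderate (|r| ≈ 0.6).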